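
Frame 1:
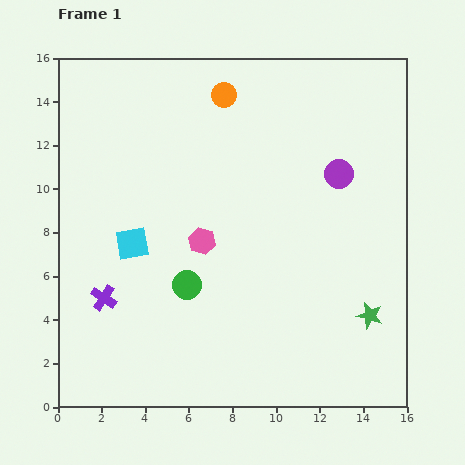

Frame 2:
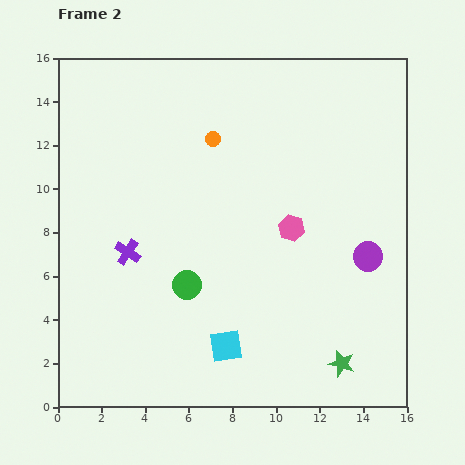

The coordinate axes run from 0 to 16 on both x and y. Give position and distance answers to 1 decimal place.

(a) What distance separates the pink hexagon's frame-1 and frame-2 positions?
4.1

The pink hexagon moved from (6.6, 7.6) to (10.7, 8.2), a distance of √(4.1² + 0.6²) ≈ 4.1.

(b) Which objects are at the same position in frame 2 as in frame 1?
the green circle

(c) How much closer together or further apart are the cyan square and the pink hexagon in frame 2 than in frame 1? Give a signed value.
+3.0

Distance in frame 1: 3.2. Distance in frame 2: 6.2.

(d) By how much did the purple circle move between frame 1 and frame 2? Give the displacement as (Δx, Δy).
(1.3, -3.8)

The purple circle was at (12.9, 10.7) in frame 1 and (14.2, 6.9) in frame 2.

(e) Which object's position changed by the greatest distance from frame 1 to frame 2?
the cyan square

(moved 6.4; next 4.1)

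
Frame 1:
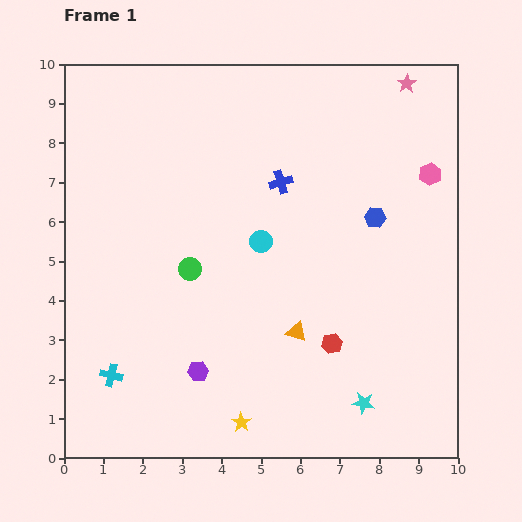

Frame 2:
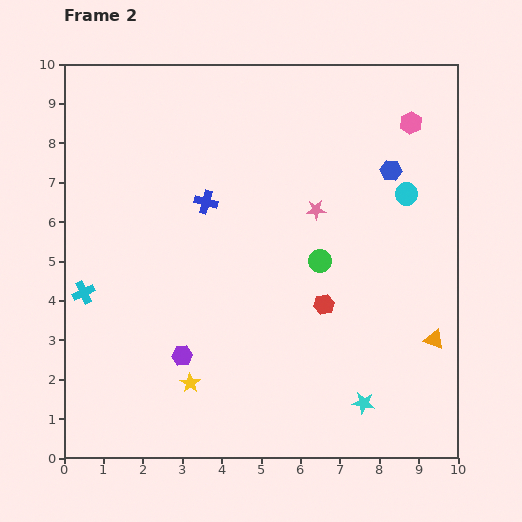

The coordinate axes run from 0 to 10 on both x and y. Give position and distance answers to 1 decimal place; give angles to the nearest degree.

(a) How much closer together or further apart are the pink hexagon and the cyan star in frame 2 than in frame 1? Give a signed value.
+1.2

Distance in frame 1: 6.0. Distance in frame 2: 7.2.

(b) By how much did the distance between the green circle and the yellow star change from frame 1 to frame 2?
+0.4

Distance in frame 1: 4.1. Distance in frame 2: 4.5.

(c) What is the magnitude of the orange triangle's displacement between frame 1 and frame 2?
3.5

The orange triangle moved from (5.9, 3.2) to (9.4, 3.0), a distance of √(3.5² + 0.2²) ≈ 3.5.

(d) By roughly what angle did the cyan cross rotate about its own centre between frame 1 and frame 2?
39° counter-clockwise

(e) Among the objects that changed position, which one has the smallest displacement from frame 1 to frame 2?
the purple hexagon

(moved 0.6)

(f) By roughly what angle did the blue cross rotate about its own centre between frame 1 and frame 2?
32° clockwise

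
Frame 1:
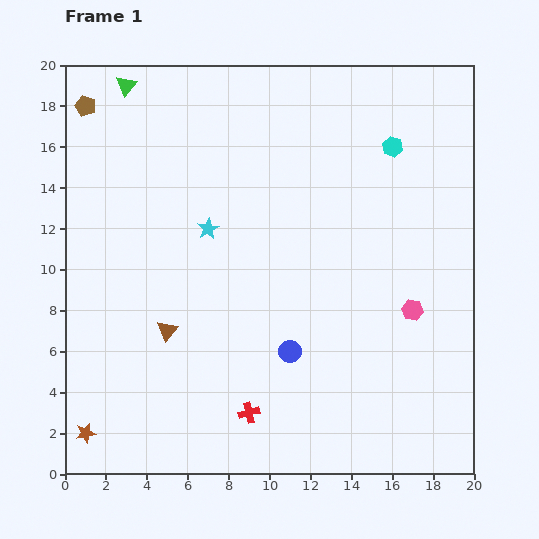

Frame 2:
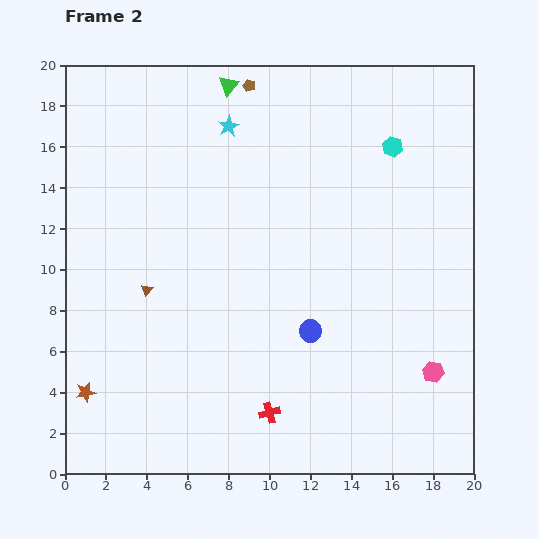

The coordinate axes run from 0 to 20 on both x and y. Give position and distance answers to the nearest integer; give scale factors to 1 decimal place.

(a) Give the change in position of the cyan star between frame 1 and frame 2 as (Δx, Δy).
(1, 5)

The cyan star was at (7, 12) in frame 1 and (8, 17) in frame 2.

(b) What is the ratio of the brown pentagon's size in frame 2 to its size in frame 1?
0.6×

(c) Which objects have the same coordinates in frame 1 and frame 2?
the cyan hexagon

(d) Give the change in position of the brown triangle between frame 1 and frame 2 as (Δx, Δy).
(-1, 2)

The brown triangle was at (5, 7) in frame 1 and (4, 9) in frame 2.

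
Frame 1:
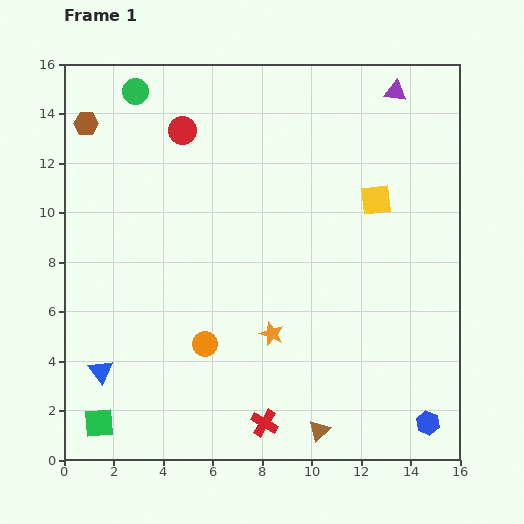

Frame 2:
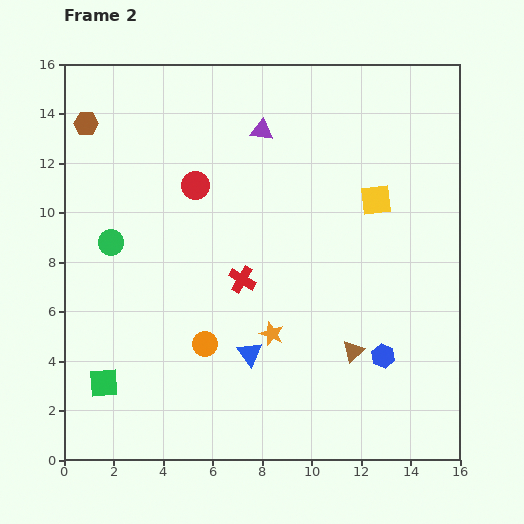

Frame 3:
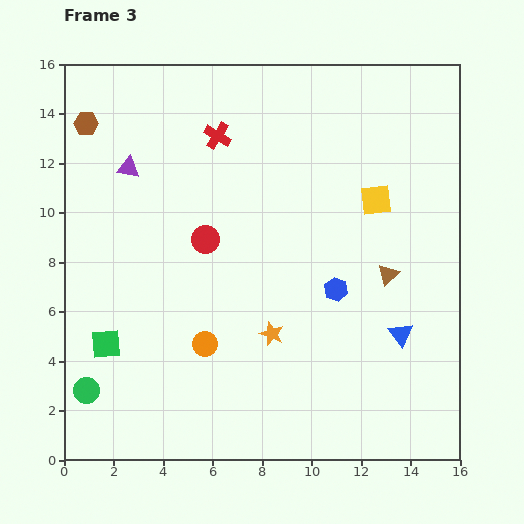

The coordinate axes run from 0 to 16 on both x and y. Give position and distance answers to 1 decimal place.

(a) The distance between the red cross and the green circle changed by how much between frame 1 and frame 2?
-8.9

Distance in frame 1: 14.4. Distance in frame 2: 5.5.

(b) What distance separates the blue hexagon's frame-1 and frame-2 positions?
3.2

The blue hexagon moved from (14.7, 1.5) to (12.9, 4.2), a distance of √(1.8² + 2.7²) ≈ 3.2.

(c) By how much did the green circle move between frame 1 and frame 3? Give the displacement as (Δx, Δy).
(-2.0, -12.1)

The green circle was at (2.9, 14.9) in frame 1 and (0.9, 2.8) in frame 3.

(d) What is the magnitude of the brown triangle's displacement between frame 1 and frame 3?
6.9

The brown triangle moved from (10.3, 1.2) to (13.1, 7.5), a distance of √(2.8² + 6.3²) ≈ 6.9.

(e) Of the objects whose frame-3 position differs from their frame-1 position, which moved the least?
the green square

(moved 3.2)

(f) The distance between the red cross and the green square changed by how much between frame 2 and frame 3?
+2.5

Distance in frame 2: 7.0. Distance in frame 3: 9.5.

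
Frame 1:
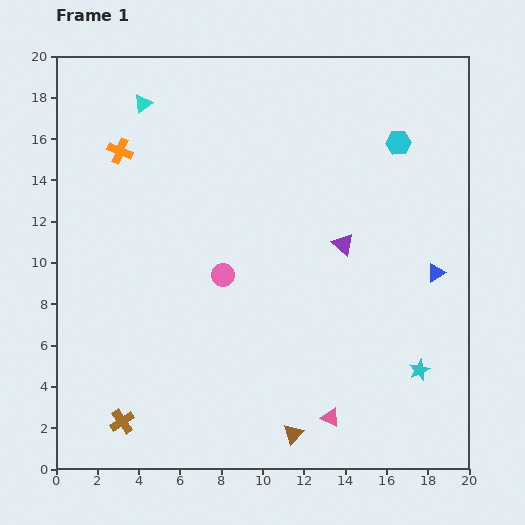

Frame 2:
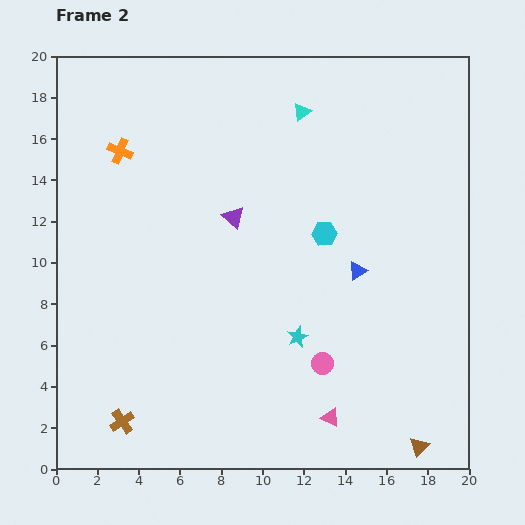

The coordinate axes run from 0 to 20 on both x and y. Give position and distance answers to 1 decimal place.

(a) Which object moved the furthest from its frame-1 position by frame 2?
the cyan triangle

(moved 7.7; next 6.4)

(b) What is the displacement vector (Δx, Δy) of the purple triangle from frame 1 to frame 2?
(-5.3, 1.3)

The purple triangle was at (13.9, 10.9) in frame 1 and (8.6, 12.2) in frame 2.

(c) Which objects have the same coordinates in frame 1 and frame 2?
the orange cross, the brown cross, the pink triangle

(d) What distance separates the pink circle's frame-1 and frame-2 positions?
6.4

The pink circle moved from (8.1, 9.4) to (12.9, 5.1), a distance of √(4.8² + 4.3²) ≈ 6.4.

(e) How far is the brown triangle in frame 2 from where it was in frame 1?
6.1

The brown triangle moved from (11.5, 1.7) to (17.6, 1.1), a distance of √(6.1² + 0.6²) ≈ 6.1.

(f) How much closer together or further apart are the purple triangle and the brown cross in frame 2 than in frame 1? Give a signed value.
-2.4

Distance in frame 1: 13.7. Distance in frame 2: 11.3.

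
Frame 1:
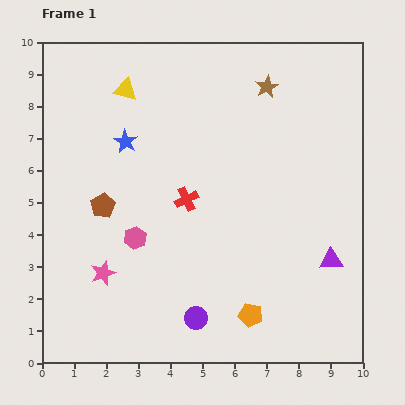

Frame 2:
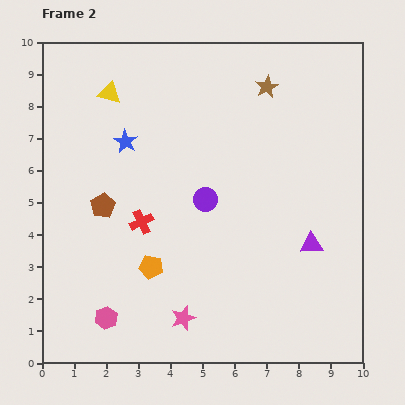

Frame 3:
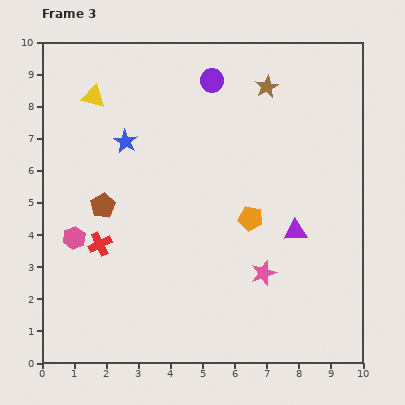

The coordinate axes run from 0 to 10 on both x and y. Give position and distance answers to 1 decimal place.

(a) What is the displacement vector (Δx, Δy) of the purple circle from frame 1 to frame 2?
(0.3, 3.7)

The purple circle was at (4.8, 1.4) in frame 1 and (5.1, 5.1) in frame 2.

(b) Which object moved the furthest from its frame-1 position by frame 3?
the purple circle

(moved 7.4; next 5.0)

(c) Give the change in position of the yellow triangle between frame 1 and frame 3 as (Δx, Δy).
(-1.0, -0.2)

The yellow triangle was at (2.6, 8.5) in frame 1 and (1.6, 8.3) in frame 3.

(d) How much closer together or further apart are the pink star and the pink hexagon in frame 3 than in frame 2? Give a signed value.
+3.6

Distance in frame 2: 2.4. Distance in frame 3: 6.0.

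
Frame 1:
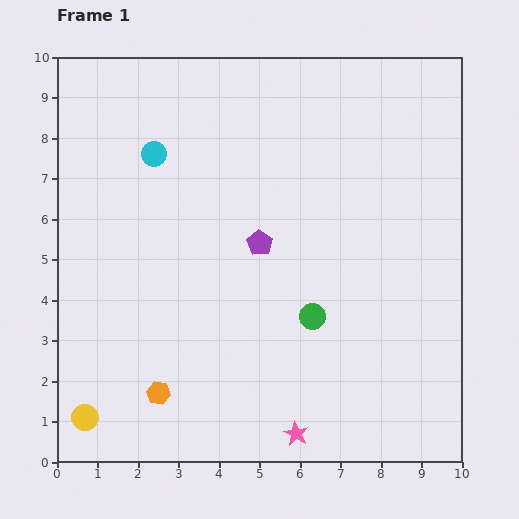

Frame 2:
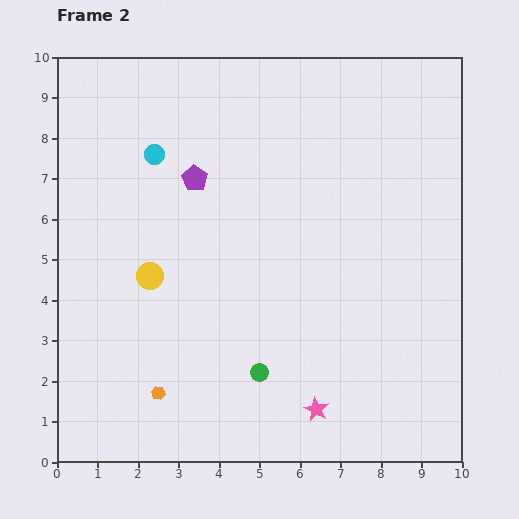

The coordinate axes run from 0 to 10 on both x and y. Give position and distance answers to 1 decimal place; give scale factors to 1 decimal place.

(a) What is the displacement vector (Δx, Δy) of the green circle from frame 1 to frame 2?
(-1.3, -1.4)

The green circle was at (6.3, 3.6) in frame 1 and (5.0, 2.2) in frame 2.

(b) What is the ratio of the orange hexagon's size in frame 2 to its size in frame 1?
0.6×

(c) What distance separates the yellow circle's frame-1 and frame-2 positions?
3.8

The yellow circle moved from (0.7, 1.1) to (2.3, 4.6), a distance of √(1.6² + 3.5²) ≈ 3.8.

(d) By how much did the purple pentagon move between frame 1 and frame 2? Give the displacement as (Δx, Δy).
(-1.6, 1.6)

The purple pentagon was at (5.0, 5.4) in frame 1 and (3.4, 7.0) in frame 2.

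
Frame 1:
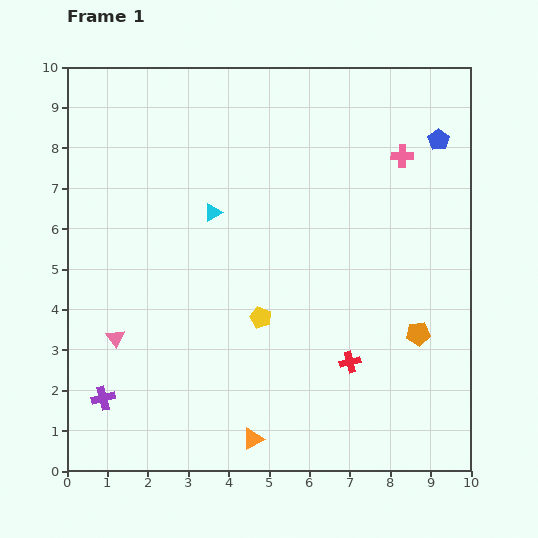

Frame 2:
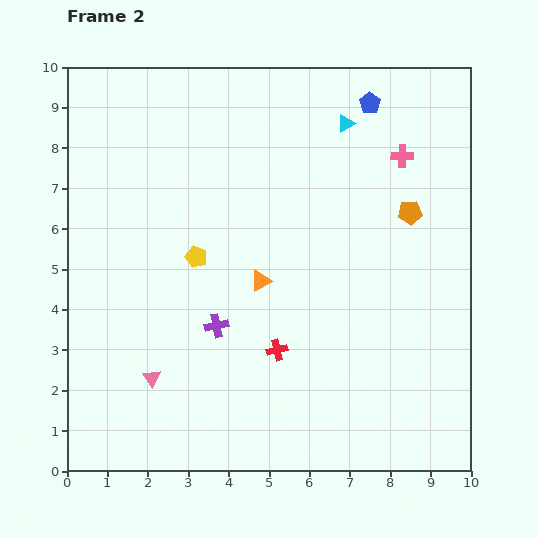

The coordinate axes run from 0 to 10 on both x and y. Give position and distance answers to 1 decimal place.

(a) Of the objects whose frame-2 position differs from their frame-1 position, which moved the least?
the pink triangle

(moved 1.3)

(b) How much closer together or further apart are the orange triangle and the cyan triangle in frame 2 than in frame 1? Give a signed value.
-1.3

Distance in frame 1: 5.7. Distance in frame 2: 4.4.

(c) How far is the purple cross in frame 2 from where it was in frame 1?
3.3

The purple cross moved from (0.9, 1.8) to (3.7, 3.6), a distance of √(2.8² + 1.8²) ≈ 3.3.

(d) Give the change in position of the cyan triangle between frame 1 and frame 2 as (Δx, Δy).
(3.3, 2.2)

The cyan triangle was at (3.6, 6.4) in frame 1 and (6.9, 8.6) in frame 2.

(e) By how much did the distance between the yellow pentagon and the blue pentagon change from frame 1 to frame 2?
-0.5

Distance in frame 1: 6.2. Distance in frame 2: 5.7.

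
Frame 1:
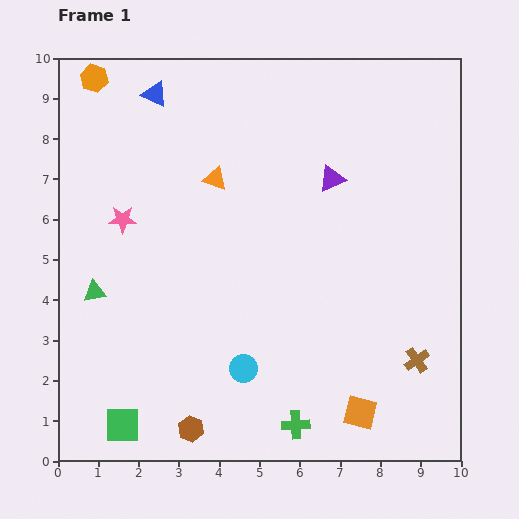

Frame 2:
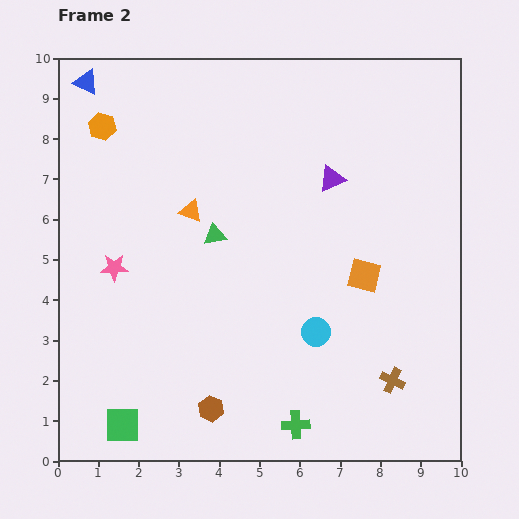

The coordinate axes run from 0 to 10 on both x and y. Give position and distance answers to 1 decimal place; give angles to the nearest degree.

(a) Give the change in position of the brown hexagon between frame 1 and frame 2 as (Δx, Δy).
(0.5, 0.5)

The brown hexagon was at (3.3, 0.8) in frame 1 and (3.8, 1.3) in frame 2.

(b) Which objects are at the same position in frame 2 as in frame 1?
the purple triangle, the green square, the green cross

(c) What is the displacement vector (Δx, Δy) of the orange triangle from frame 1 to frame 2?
(-0.6, -0.8)

The orange triangle was at (3.9, 7.0) in frame 1 and (3.3, 6.2) in frame 2.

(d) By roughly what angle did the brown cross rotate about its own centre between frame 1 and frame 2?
28° counter-clockwise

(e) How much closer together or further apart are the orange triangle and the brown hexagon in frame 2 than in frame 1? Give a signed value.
-1.3

Distance in frame 1: 6.2. Distance in frame 2: 4.9.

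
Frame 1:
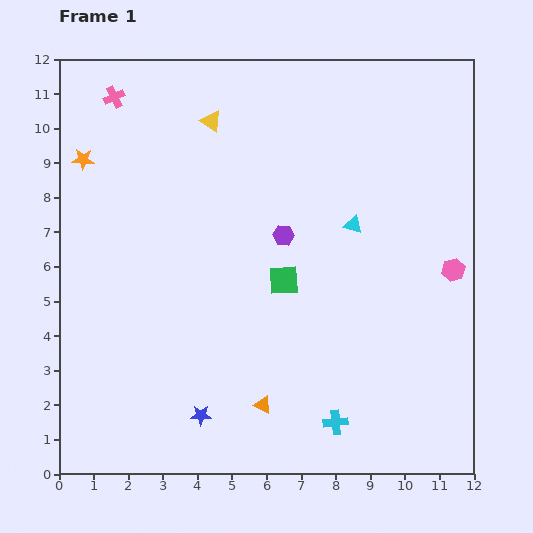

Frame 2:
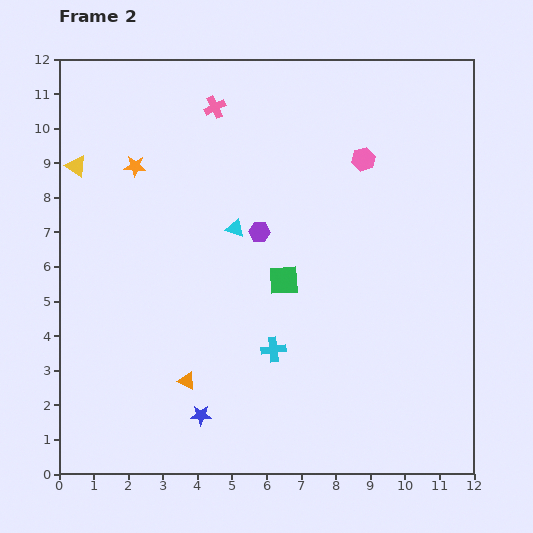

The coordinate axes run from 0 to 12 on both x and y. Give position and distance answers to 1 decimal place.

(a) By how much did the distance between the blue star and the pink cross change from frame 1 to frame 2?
-0.6

Distance in frame 1: 9.5. Distance in frame 2: 8.9.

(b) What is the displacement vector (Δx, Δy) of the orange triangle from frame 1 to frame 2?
(-2.2, 0.7)

The orange triangle was at (5.9, 2.0) in frame 1 and (3.7, 2.7) in frame 2.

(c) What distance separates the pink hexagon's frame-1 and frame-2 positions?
4.1

The pink hexagon moved from (11.4, 5.9) to (8.8, 9.1), a distance of √(2.6² + 3.2²) ≈ 4.1.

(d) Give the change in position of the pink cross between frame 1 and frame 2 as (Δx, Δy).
(2.9, -0.3)

The pink cross was at (1.6, 10.9) in frame 1 and (4.5, 10.6) in frame 2.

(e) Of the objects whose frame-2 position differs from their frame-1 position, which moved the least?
the purple hexagon

(moved 0.7)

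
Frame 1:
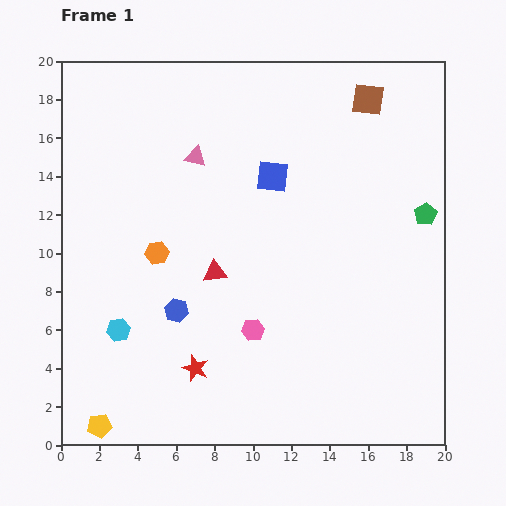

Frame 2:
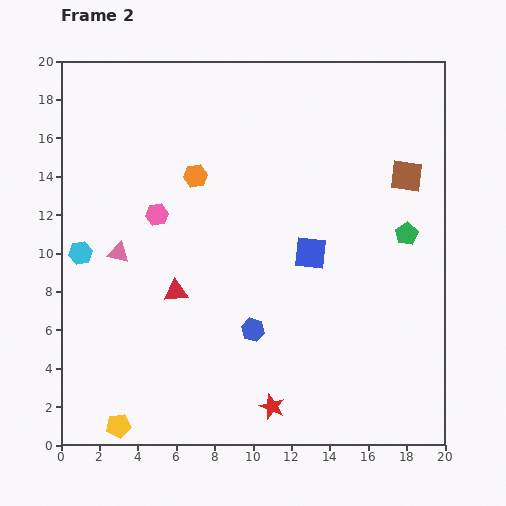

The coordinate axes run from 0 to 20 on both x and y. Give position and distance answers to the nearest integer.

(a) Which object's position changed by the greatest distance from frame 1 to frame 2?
the pink hexagon

(moved 8; next 6)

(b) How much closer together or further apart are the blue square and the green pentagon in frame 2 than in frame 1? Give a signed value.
-3

Distance in frame 1: 8. Distance in frame 2: 5.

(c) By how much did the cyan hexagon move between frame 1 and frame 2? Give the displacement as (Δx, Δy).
(-2, 4)

The cyan hexagon was at (3, 6) in frame 1 and (1, 10) in frame 2.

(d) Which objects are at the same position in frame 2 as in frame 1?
none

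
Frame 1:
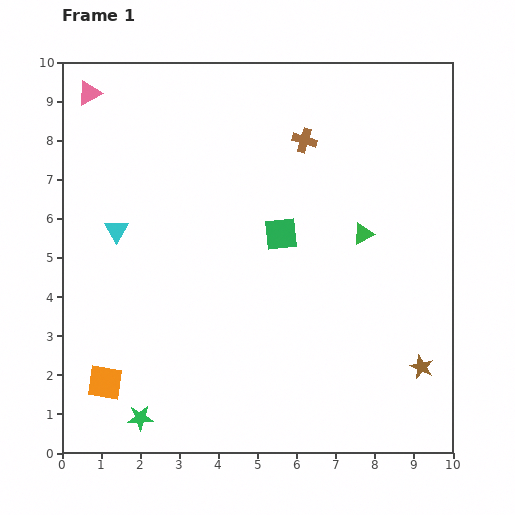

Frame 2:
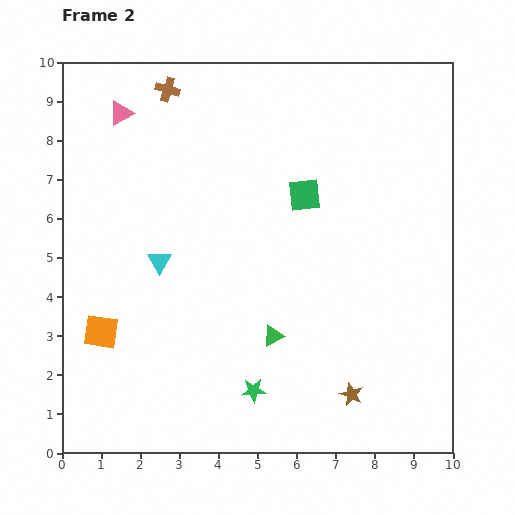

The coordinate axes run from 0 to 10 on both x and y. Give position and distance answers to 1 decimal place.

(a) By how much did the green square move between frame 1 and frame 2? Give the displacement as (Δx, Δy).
(0.6, 1.0)

The green square was at (5.6, 5.6) in frame 1 and (6.2, 6.6) in frame 2.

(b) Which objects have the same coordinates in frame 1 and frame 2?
none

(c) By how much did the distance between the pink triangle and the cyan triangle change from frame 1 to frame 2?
+0.3

Distance in frame 1: 3.6. Distance in frame 2: 3.9.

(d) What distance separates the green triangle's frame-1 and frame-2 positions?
3.5

The green triangle moved from (7.7, 5.6) to (5.4, 3.0), a distance of √(2.3² + 2.6²) ≈ 3.5.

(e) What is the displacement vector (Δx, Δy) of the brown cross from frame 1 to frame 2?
(-3.5, 1.3)

The brown cross was at (6.2, 8.0) in frame 1 and (2.7, 9.3) in frame 2.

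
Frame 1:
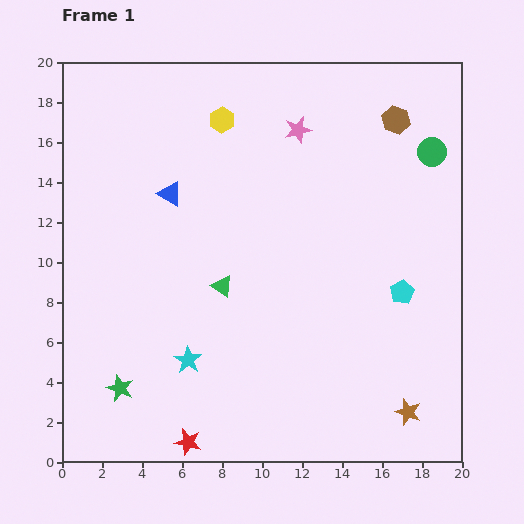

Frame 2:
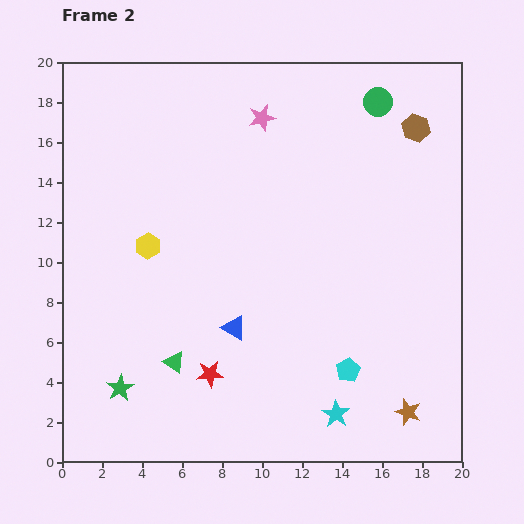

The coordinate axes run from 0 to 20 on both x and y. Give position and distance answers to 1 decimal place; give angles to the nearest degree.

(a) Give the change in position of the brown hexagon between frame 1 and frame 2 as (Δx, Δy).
(1.0, -0.4)

The brown hexagon was at (16.7, 17.1) in frame 1 and (17.7, 16.7) in frame 2.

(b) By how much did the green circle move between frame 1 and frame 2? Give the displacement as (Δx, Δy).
(-2.7, 2.5)

The green circle was at (18.5, 15.5) in frame 1 and (15.8, 18.0) in frame 2.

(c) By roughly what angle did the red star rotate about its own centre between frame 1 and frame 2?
17° counter-clockwise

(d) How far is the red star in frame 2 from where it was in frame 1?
3.6

The red star moved from (6.3, 1.0) to (7.4, 4.4), a distance of √(1.1² + 3.4²) ≈ 3.6.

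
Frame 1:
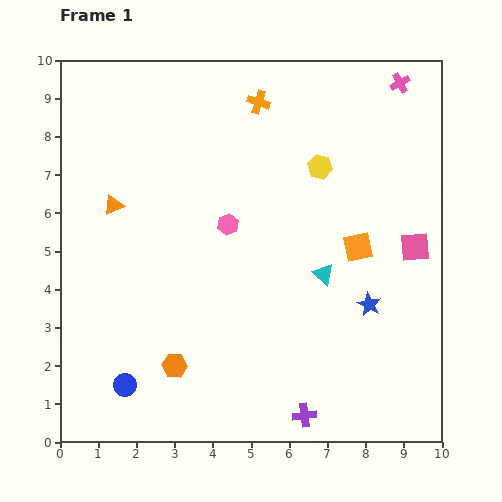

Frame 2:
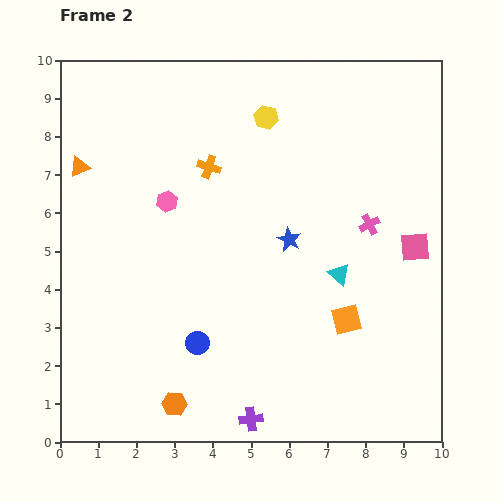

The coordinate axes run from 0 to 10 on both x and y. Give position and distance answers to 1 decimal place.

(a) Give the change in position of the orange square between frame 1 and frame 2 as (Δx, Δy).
(-0.3, -1.9)

The orange square was at (7.8, 5.1) in frame 1 and (7.5, 3.2) in frame 2.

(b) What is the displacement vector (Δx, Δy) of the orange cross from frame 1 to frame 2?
(-1.3, -1.7)

The orange cross was at (5.2, 8.9) in frame 1 and (3.9, 7.2) in frame 2.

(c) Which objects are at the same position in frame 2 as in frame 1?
the pink square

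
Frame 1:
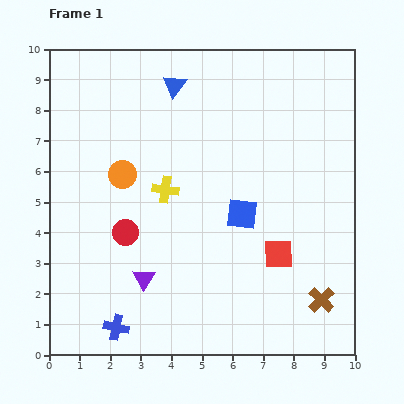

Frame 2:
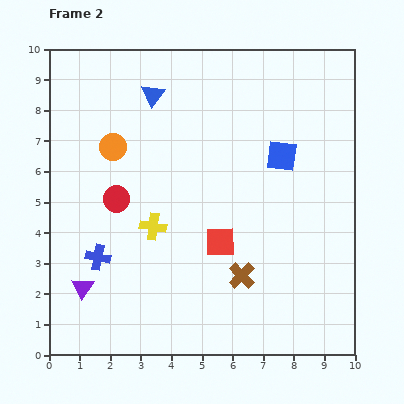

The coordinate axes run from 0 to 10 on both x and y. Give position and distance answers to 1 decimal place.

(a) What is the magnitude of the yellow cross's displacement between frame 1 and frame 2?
1.3

The yellow cross moved from (3.8, 5.4) to (3.4, 4.2), a distance of √(0.4² + 1.2²) ≈ 1.3.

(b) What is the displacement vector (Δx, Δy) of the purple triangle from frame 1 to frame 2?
(-2.0, -0.3)

The purple triangle was at (3.1, 2.5) in frame 1 and (1.1, 2.2) in frame 2.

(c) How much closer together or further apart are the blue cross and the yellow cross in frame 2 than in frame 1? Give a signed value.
-2.7

Distance in frame 1: 4.8. Distance in frame 2: 2.1.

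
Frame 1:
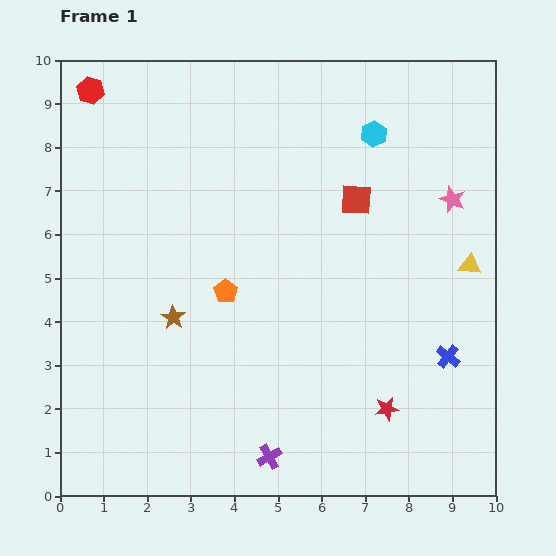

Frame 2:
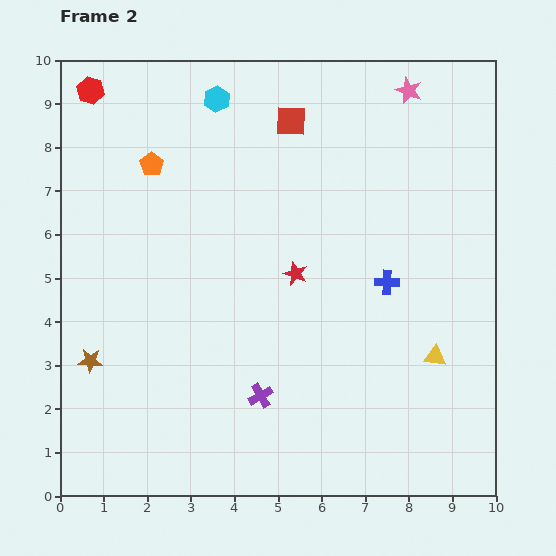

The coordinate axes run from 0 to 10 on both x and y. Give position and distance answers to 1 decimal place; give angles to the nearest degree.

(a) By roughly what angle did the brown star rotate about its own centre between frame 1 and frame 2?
28° counter-clockwise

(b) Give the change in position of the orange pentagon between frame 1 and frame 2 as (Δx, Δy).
(-1.7, 2.9)

The orange pentagon was at (3.8, 4.7) in frame 1 and (2.1, 7.6) in frame 2.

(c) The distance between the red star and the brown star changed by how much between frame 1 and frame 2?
-0.2

Distance in frame 1: 5.3. Distance in frame 2: 5.1.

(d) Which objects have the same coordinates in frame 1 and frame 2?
the red hexagon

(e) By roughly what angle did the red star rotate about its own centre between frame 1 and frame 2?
31° clockwise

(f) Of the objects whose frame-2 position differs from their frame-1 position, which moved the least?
the purple cross

(moved 1.4)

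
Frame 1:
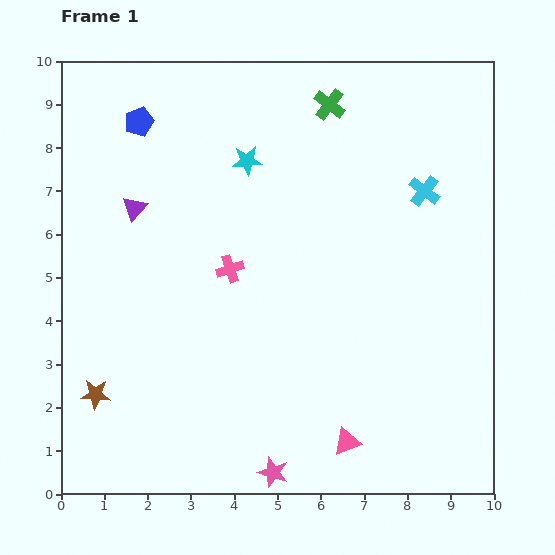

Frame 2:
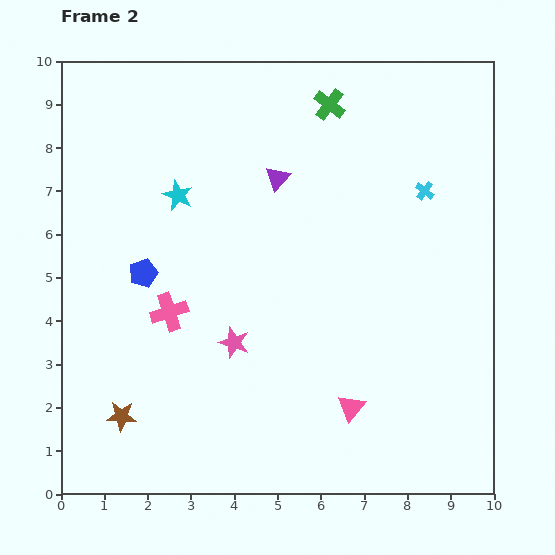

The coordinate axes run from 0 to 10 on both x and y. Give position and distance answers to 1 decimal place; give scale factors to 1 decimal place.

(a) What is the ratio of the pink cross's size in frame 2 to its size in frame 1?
1.4×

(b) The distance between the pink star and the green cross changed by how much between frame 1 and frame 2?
-2.7

Distance in frame 1: 8.6. Distance in frame 2: 5.9.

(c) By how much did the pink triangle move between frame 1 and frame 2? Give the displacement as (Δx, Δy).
(0.1, 0.8)

The pink triangle was at (6.6, 1.2) in frame 1 and (6.7, 2.0) in frame 2.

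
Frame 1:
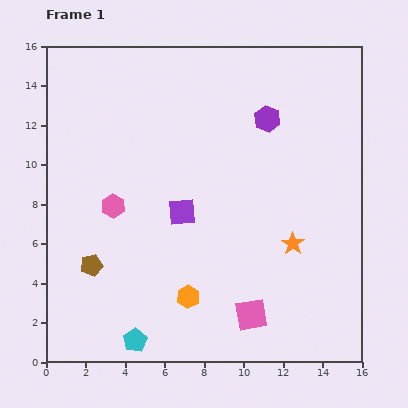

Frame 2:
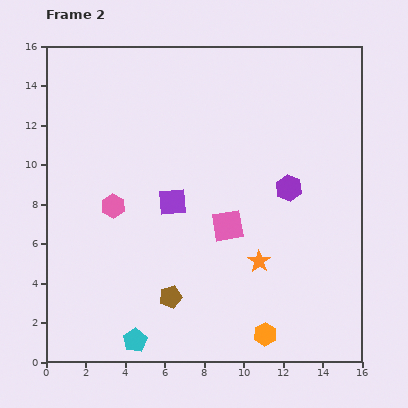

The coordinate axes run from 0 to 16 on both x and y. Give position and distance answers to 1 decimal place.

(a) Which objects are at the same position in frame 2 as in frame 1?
the pink hexagon, the cyan pentagon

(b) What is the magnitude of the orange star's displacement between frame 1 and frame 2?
1.9

The orange star moved from (12.5, 6.0) to (10.8, 5.1), a distance of √(1.7² + 0.9²) ≈ 1.9.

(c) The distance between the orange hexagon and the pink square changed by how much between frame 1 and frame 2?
+2.5

Distance in frame 1: 3.3. Distance in frame 2: 5.8.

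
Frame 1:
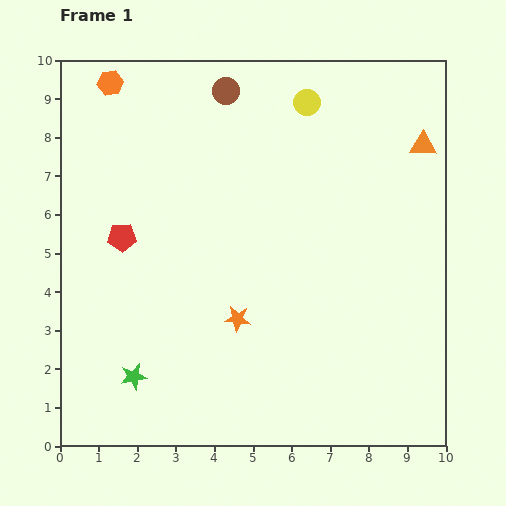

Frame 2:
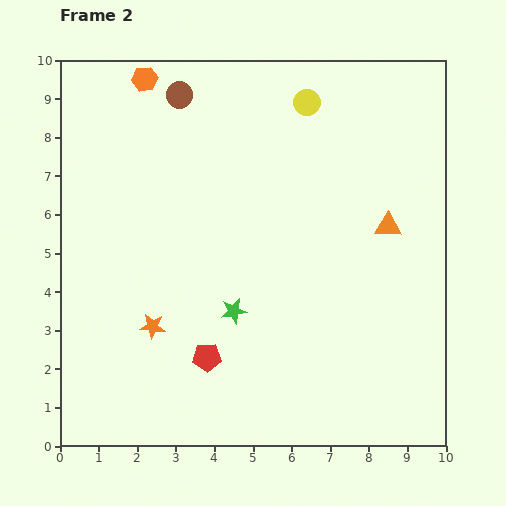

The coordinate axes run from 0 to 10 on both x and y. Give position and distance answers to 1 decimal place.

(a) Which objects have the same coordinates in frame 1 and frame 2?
the yellow circle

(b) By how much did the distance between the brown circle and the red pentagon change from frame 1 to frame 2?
+2.1

Distance in frame 1: 4.7. Distance in frame 2: 6.8.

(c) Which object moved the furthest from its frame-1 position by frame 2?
the red pentagon

(moved 3.8; next 3.1)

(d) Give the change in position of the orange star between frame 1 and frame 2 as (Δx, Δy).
(-2.2, -0.2)

The orange star was at (4.6, 3.3) in frame 1 and (2.4, 3.1) in frame 2.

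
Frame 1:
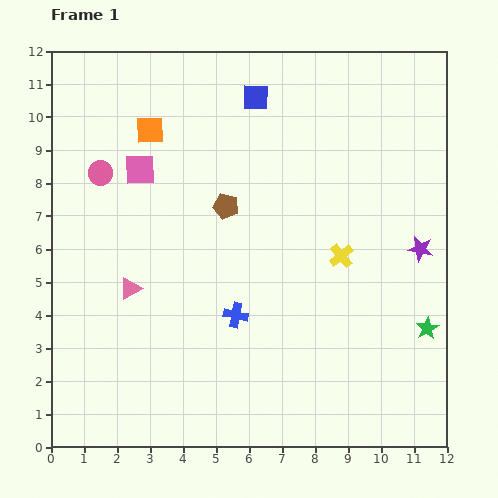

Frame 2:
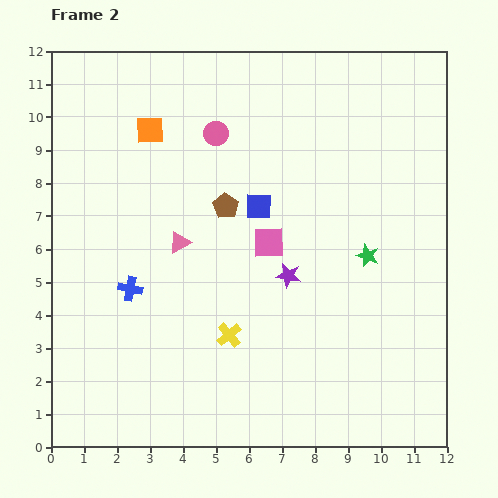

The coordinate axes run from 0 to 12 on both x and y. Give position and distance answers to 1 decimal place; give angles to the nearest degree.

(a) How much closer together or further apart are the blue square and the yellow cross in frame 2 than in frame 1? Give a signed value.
-1.5

Distance in frame 1: 5.5. Distance in frame 2: 4.0.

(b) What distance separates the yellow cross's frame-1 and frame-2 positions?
4.2

The yellow cross moved from (8.8, 5.8) to (5.4, 3.4), a distance of √(3.4² + 2.4²) ≈ 4.2.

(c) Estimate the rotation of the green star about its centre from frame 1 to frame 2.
22° counter-clockwise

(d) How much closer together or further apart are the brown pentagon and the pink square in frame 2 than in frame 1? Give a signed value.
-1.1

Distance in frame 1: 2.8. Distance in frame 2: 1.7.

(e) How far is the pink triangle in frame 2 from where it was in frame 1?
2.1

The pink triangle moved from (2.4, 4.8) to (3.9, 6.2), a distance of √(1.5² + 1.4²) ≈ 2.1.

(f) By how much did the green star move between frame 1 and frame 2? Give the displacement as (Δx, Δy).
(-1.8, 2.2)

The green star was at (11.4, 3.6) in frame 1 and (9.6, 5.8) in frame 2.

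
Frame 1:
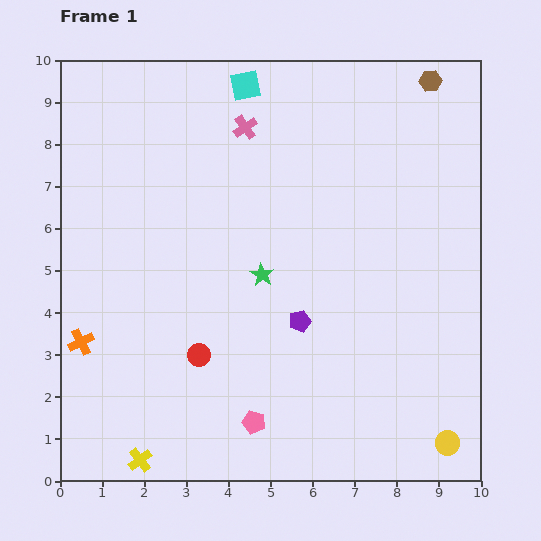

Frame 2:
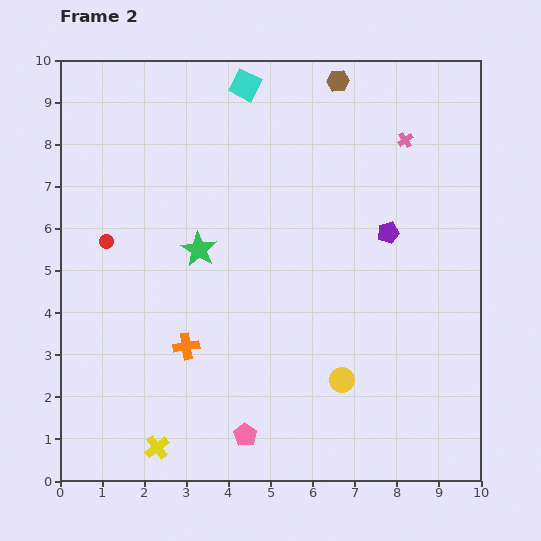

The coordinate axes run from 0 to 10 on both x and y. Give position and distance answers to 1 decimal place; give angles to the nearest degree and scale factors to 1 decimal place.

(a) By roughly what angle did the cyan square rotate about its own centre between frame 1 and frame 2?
39° clockwise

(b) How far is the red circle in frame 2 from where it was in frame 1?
3.5

The red circle moved from (3.3, 3.0) to (1.1, 5.7), a distance of √(2.2² + 2.7²) ≈ 3.5.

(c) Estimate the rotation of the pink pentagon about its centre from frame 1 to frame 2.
18° clockwise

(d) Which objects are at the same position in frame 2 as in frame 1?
the cyan square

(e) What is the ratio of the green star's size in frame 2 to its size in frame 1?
1.5×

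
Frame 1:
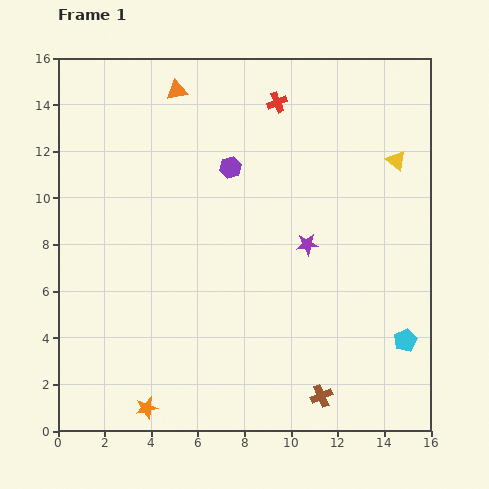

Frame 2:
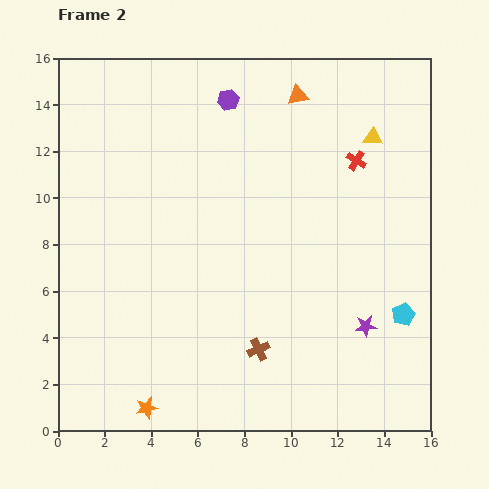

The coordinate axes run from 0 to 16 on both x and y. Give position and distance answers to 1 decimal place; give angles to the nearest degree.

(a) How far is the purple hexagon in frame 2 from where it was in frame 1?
2.9

The purple hexagon moved from (7.4, 11.3) to (7.3, 14.2), a distance of √(0.1² + 2.9²) ≈ 2.9.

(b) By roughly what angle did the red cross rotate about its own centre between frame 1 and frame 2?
37° counter-clockwise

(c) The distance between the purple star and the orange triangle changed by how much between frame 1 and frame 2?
+1.6

Distance in frame 1: 8.7. Distance in frame 2: 10.3.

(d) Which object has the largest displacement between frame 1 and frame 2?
the orange triangle

(moved 5.2; next 4.3)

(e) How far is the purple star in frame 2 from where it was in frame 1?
4.3

The purple star moved from (10.7, 8.0) to (13.2, 4.5), a distance of √(2.5² + 3.5²) ≈ 4.3.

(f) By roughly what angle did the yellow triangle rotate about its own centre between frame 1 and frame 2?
34° counter-clockwise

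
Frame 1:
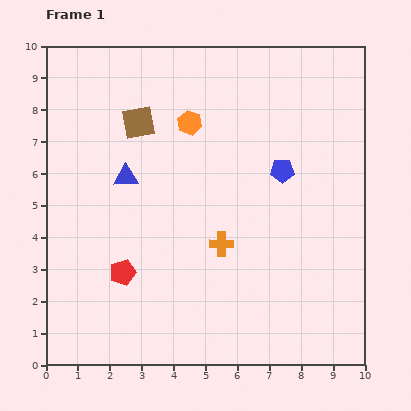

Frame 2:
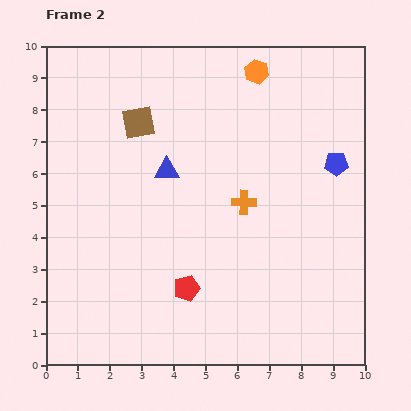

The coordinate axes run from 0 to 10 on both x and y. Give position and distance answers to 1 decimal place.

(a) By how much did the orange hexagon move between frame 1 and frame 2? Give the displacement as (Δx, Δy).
(2.1, 1.6)

The orange hexagon was at (4.5, 7.6) in frame 1 and (6.6, 9.2) in frame 2.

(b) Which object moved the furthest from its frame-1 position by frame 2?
the orange hexagon

(moved 2.6; next 2.1)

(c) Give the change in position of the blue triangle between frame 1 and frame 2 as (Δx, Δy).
(1.3, 0.2)

The blue triangle was at (2.5, 5.9) in frame 1 and (3.8, 6.1) in frame 2.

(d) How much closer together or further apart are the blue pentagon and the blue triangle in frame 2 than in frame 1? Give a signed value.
+0.4

Distance in frame 1: 4.9. Distance in frame 2: 5.3.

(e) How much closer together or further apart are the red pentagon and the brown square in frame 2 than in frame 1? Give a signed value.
+0.7

Distance in frame 1: 4.7. Distance in frame 2: 5.4.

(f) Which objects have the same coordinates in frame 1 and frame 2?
the brown square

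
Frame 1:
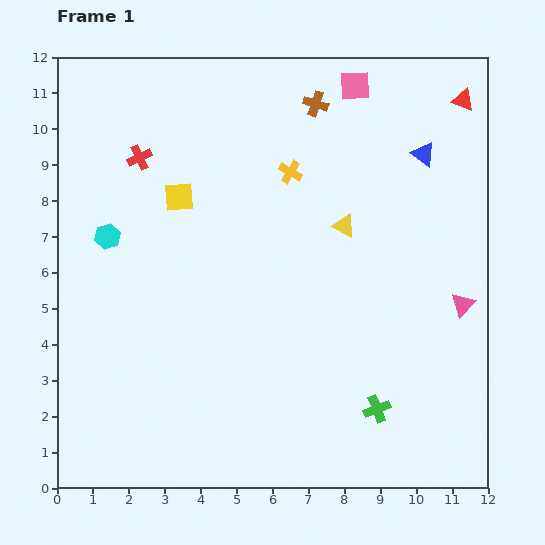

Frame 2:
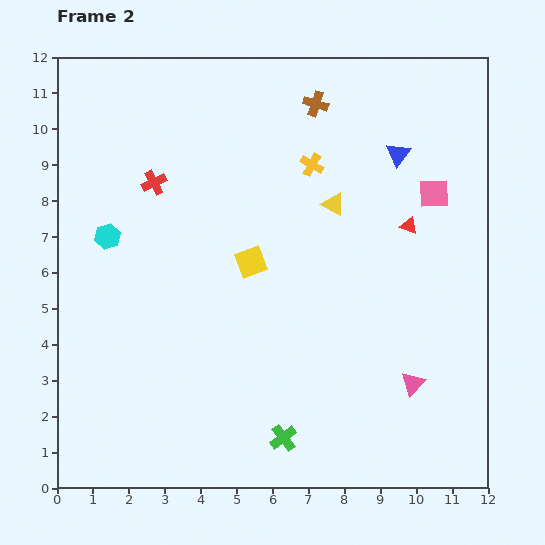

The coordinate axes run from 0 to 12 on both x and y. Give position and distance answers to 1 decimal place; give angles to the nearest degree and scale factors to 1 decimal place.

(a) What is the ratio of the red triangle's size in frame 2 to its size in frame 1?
0.8×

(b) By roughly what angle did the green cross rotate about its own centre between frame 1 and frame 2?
17° counter-clockwise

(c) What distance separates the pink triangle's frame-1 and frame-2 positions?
2.6

The pink triangle moved from (11.3, 5.1) to (9.9, 2.9), a distance of √(1.4² + 2.2²) ≈ 2.6.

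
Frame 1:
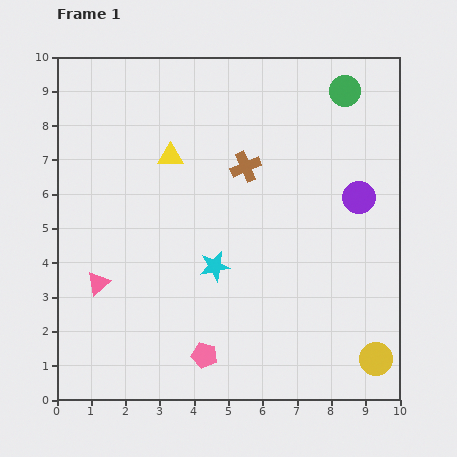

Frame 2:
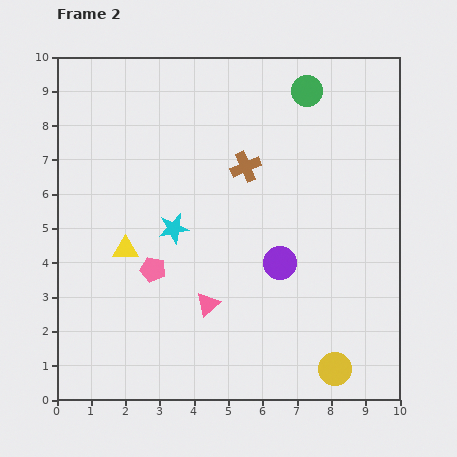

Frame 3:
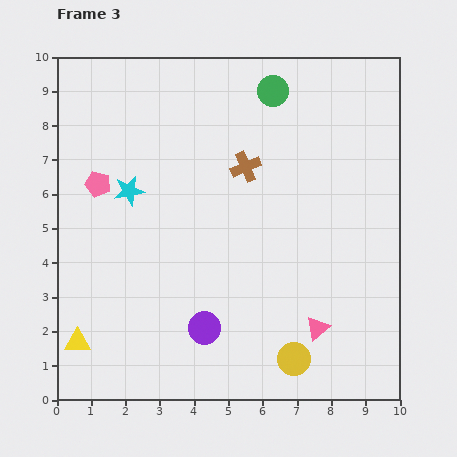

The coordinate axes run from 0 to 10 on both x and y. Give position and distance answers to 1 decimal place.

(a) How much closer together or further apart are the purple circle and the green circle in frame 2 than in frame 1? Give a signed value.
+2.0

Distance in frame 1: 3.1. Distance in frame 2: 5.1.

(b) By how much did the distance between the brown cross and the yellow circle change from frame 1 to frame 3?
-1.0

Distance in frame 1: 6.8. Distance in frame 3: 5.8.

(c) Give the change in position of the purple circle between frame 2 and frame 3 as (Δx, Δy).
(-2.2, -1.9)

The purple circle was at (6.5, 4.0) in frame 2 and (4.3, 2.1) in frame 3.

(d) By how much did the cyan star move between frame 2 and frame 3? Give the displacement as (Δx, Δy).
(-1.3, 1.1)

The cyan star was at (3.4, 5.0) in frame 2 and (2.1, 6.1) in frame 3.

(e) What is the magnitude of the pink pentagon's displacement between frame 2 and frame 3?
3.0

The pink pentagon moved from (2.8, 3.8) to (1.2, 6.3), a distance of √(1.6² + 2.5²) ≈ 3.0.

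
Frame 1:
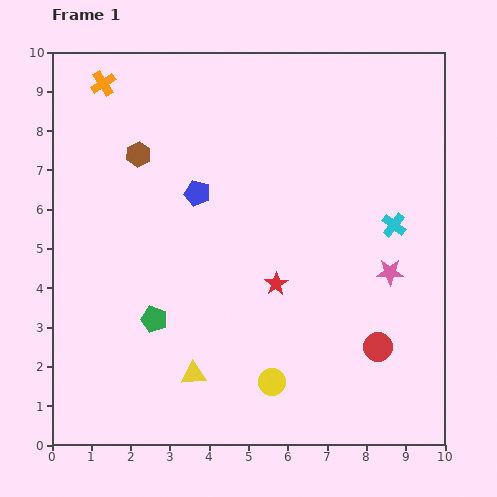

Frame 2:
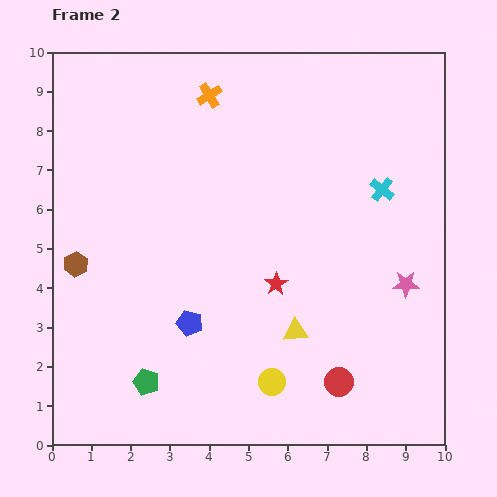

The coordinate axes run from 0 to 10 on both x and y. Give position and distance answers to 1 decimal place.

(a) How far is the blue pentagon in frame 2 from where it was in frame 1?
3.3

The blue pentagon moved from (3.7, 6.4) to (3.5, 3.1), a distance of √(0.2² + 3.3²) ≈ 3.3.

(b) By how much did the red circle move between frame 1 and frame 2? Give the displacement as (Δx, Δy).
(-1.0, -0.9)

The red circle was at (8.3, 2.5) in frame 1 and (7.3, 1.6) in frame 2.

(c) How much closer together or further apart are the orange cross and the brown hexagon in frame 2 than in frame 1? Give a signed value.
+3.5

Distance in frame 1: 2.0. Distance in frame 2: 5.5.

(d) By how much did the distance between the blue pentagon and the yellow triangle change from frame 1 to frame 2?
-1.9

Distance in frame 1: 4.6. Distance in frame 2: 2.7.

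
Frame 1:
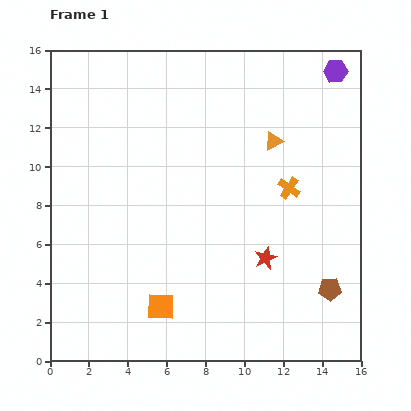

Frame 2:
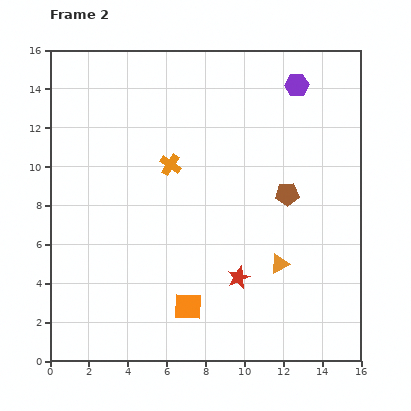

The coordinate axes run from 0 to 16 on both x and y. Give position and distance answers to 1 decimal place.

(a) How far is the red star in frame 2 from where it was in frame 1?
1.7

The red star moved from (11.1, 5.3) to (9.7, 4.3), a distance of √(1.4² + 1.0²) ≈ 1.7.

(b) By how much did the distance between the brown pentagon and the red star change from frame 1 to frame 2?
+1.3

Distance in frame 1: 3.7. Distance in frame 2: 5.0.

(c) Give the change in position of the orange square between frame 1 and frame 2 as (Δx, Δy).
(1.4, 0.0)

The orange square was at (5.7, 2.8) in frame 1 and (7.1, 2.8) in frame 2.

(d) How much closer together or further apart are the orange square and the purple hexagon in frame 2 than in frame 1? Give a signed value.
-2.4

Distance in frame 1: 15.1. Distance in frame 2: 12.7.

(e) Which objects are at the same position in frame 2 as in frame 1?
none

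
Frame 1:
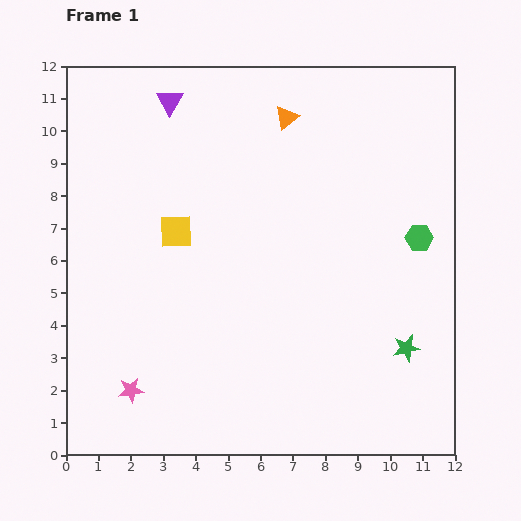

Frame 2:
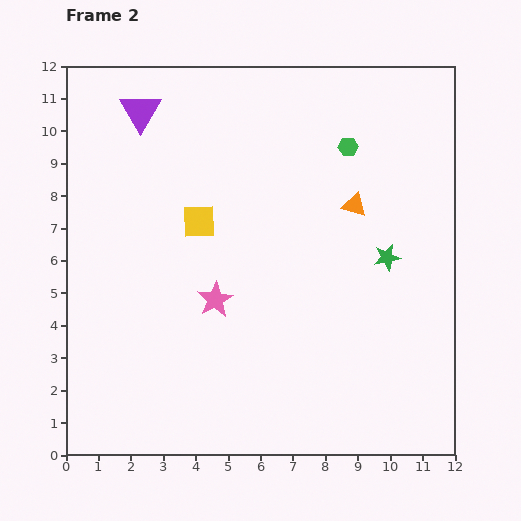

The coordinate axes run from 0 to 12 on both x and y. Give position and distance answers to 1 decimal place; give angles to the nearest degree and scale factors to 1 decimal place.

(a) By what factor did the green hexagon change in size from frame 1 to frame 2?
0.7×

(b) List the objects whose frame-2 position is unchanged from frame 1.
none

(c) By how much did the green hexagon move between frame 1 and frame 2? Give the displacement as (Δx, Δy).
(-2.2, 2.8)

The green hexagon was at (10.9, 6.7) in frame 1 and (8.7, 9.5) in frame 2.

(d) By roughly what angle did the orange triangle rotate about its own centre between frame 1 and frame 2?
54° clockwise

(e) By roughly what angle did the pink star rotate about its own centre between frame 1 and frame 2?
22° counter-clockwise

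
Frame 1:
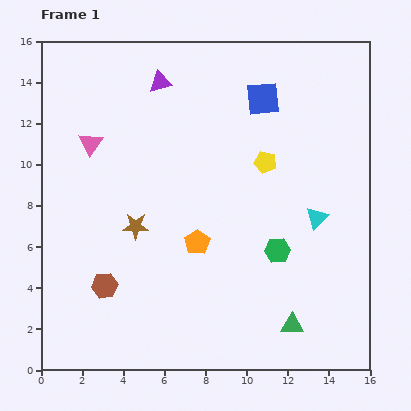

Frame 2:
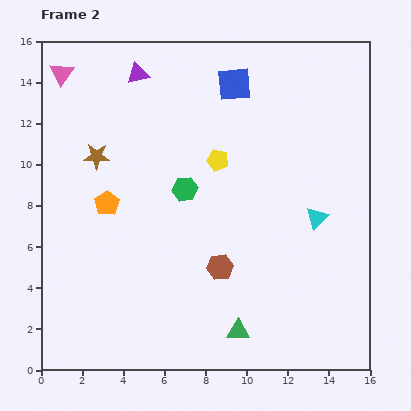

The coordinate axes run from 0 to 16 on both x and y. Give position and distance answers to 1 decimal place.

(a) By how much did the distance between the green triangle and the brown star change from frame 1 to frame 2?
+1.9

Distance in frame 1: 9.0. Distance in frame 2: 10.9.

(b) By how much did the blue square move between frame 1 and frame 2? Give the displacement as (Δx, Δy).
(-1.4, 0.7)

The blue square was at (10.8, 13.2) in frame 1 and (9.4, 13.9) in frame 2.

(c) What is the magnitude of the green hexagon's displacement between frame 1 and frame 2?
5.4

The green hexagon moved from (11.5, 5.8) to (7.0, 8.8), a distance of √(4.5² + 3.0²) ≈ 5.4.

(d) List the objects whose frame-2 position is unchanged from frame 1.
the cyan triangle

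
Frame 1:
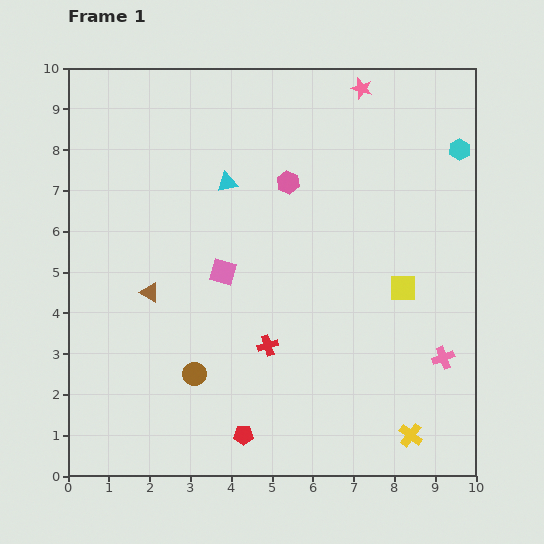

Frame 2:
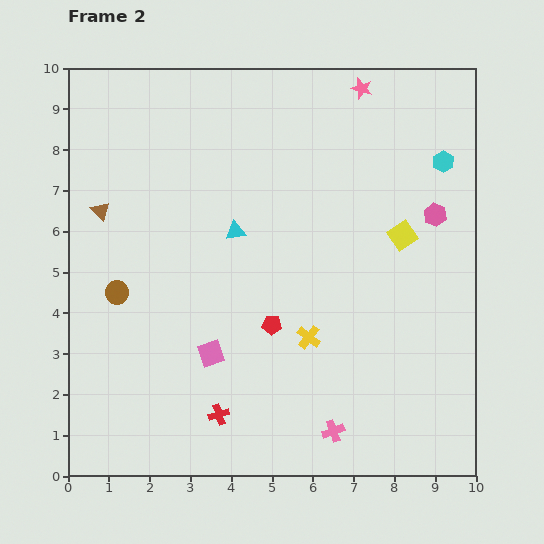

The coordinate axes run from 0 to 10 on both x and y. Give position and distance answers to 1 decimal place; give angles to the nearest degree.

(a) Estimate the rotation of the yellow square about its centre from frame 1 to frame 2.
34° counter-clockwise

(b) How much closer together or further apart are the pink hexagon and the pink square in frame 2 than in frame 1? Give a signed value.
+3.8

Distance in frame 1: 2.7. Distance in frame 2: 6.5.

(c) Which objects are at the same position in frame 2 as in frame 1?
the pink star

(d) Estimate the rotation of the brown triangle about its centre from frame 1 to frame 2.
16° clockwise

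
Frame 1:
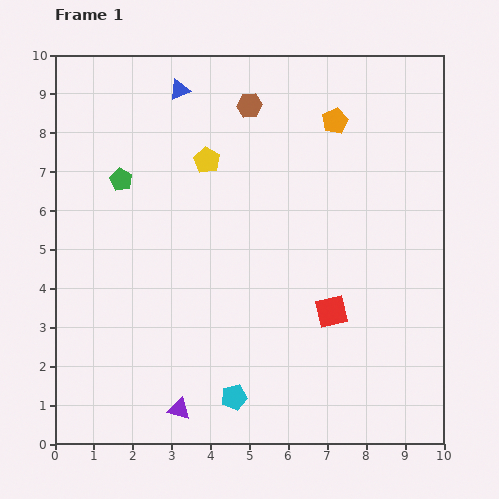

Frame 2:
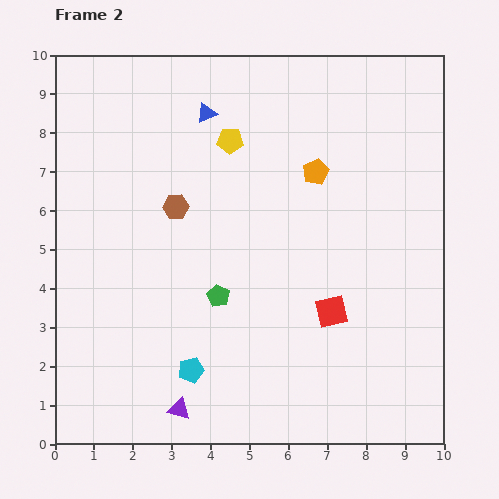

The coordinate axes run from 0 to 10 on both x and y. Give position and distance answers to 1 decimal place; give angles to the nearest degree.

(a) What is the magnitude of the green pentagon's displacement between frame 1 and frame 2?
3.9

The green pentagon moved from (1.7, 6.8) to (4.2, 3.8), a distance of √(2.5² + 3.0²) ≈ 3.9.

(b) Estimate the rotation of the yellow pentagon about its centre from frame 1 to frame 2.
29° counter-clockwise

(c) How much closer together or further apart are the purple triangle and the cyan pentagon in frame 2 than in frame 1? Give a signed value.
-0.4

Distance in frame 1: 1.4. Distance in frame 2: 1.0.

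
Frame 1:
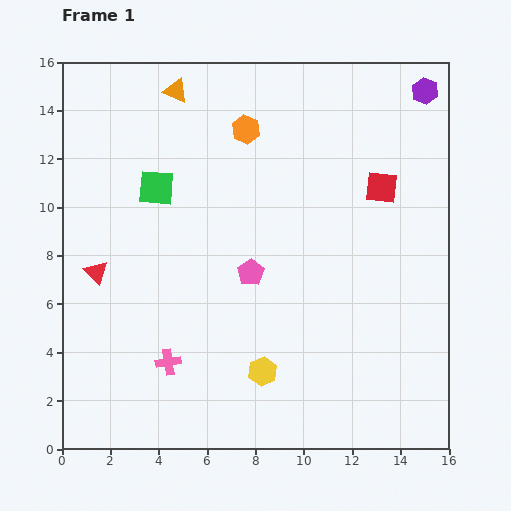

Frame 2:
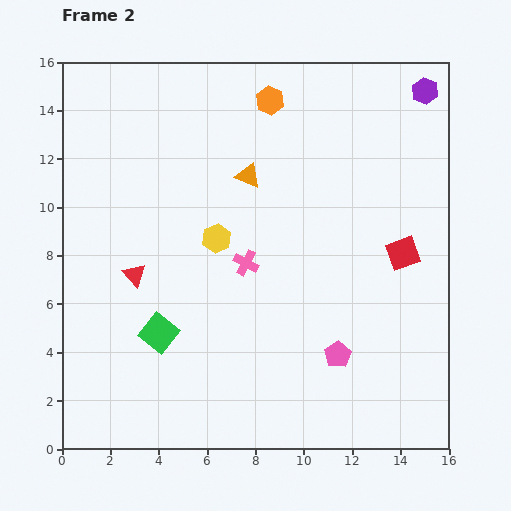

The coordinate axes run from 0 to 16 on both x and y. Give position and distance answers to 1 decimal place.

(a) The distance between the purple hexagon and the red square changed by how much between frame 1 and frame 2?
+2.4

Distance in frame 1: 4.4. Distance in frame 2: 6.8.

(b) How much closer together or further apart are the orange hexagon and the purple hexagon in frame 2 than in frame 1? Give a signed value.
-1.2

Distance in frame 1: 7.6. Distance in frame 2: 6.4.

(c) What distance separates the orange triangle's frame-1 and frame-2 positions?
4.6

The orange triangle moved from (4.7, 14.8) to (7.7, 11.3), a distance of √(3.0² + 3.5²) ≈ 4.6.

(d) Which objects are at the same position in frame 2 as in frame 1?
the purple hexagon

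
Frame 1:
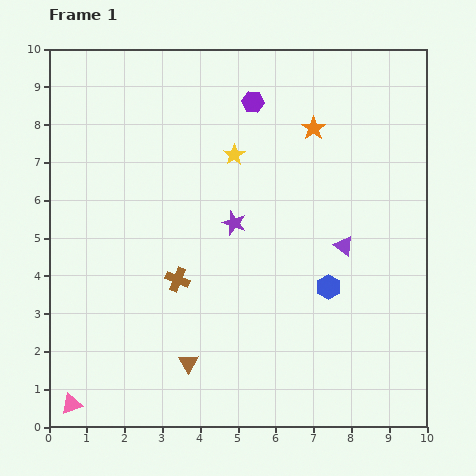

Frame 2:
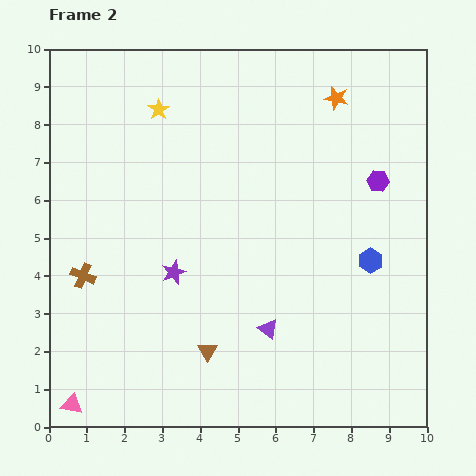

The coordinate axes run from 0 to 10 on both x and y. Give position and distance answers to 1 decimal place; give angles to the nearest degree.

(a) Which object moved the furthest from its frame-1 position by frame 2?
the purple hexagon

(moved 3.9; next 3.0)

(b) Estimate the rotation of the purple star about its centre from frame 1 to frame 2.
31° clockwise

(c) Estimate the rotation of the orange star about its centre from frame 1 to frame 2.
24° counter-clockwise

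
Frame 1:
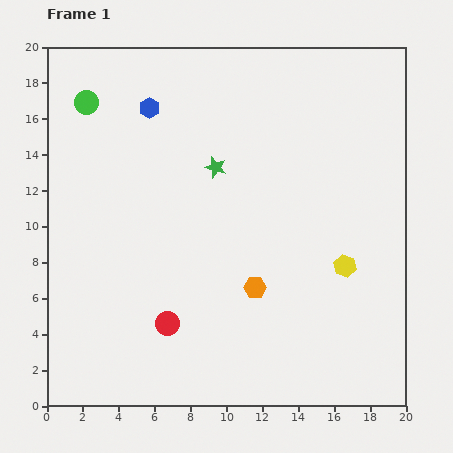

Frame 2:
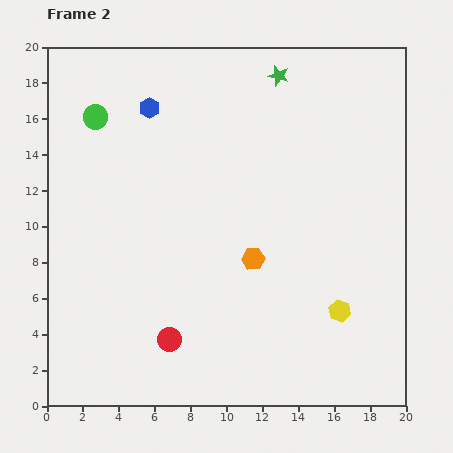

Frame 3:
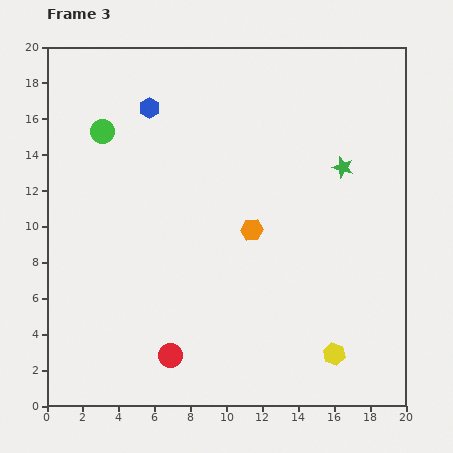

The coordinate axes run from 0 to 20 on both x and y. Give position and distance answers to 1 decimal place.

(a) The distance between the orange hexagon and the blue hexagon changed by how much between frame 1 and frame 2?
-1.4

Distance in frame 1: 11.6. Distance in frame 2: 10.2.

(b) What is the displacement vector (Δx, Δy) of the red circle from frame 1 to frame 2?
(0.1, -0.9)

The red circle was at (6.7, 4.6) in frame 1 and (6.8, 3.7) in frame 2.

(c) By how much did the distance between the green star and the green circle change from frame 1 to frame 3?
+5.5

Distance in frame 1: 8.0. Distance in frame 3: 13.5.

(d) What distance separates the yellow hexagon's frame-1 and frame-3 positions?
4.9

The yellow hexagon moved from (16.6, 7.8) to (16.0, 2.9), a distance of √(0.6² + 4.9²) ≈ 4.9.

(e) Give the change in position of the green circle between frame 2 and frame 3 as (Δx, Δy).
(0.4, -0.8)

The green circle was at (2.7, 16.1) in frame 2 and (3.1, 15.3) in frame 3.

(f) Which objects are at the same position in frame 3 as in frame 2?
the blue hexagon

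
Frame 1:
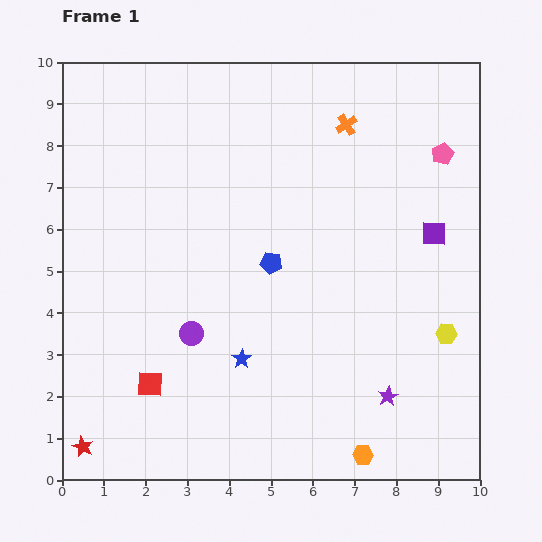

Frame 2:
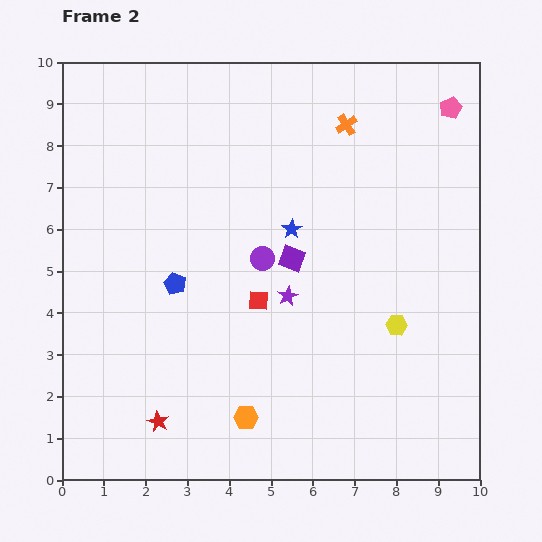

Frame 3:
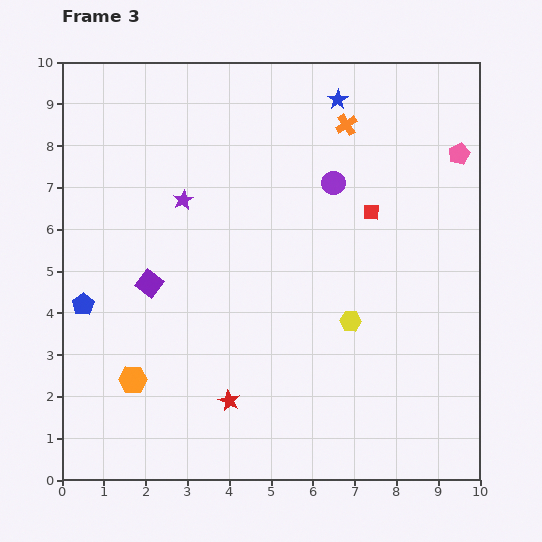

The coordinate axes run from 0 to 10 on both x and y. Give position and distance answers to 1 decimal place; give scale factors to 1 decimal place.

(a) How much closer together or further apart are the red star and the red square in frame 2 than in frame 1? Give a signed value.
+1.6

Distance in frame 1: 2.2. Distance in frame 2: 3.8.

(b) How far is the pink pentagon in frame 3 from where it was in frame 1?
0.4

The pink pentagon moved from (9.1, 7.8) to (9.5, 7.8), a distance of √(0.4² + 0.0²) ≈ 0.4.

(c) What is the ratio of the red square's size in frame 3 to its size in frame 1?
0.6×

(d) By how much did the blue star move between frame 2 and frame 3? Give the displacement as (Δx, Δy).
(1.1, 3.1)

The blue star was at (5.5, 6.0) in frame 2 and (6.6, 9.1) in frame 3.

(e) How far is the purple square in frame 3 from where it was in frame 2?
3.5

The purple square moved from (5.5, 5.3) to (2.1, 4.7), a distance of √(3.4² + 0.6²) ≈ 3.5.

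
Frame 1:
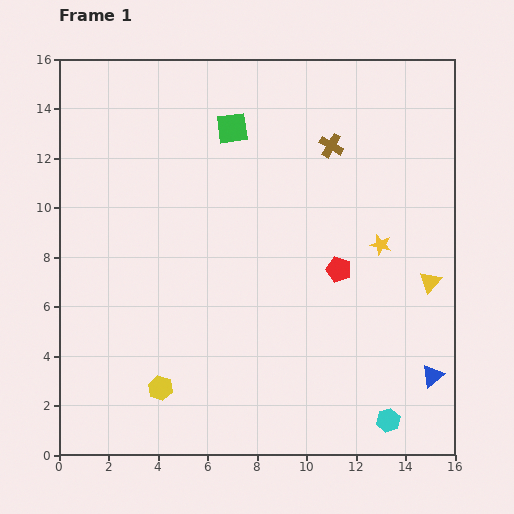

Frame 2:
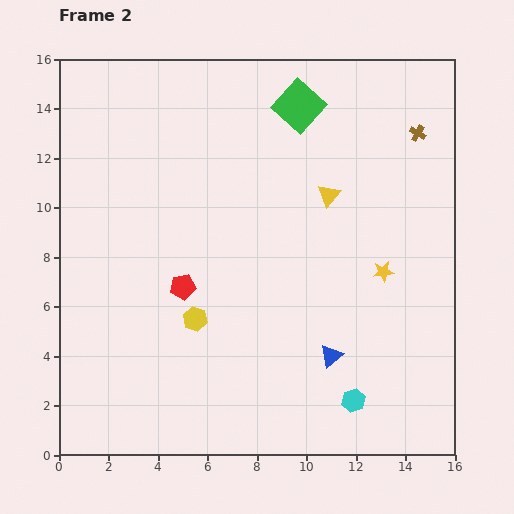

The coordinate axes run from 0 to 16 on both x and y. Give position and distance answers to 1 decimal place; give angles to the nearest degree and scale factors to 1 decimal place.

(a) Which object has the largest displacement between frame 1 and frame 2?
the red pentagon

(moved 6.3; next 5.4)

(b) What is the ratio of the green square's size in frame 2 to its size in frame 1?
1.5×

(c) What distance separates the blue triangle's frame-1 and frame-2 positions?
4.2

The blue triangle moved from (15.1, 3.2) to (11.0, 4.0), a distance of √(4.1² + 0.8²) ≈ 4.2.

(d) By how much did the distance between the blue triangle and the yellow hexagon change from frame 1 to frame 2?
-5.3

Distance in frame 1: 11.0. Distance in frame 2: 5.7.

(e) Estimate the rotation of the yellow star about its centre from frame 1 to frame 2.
20° counter-clockwise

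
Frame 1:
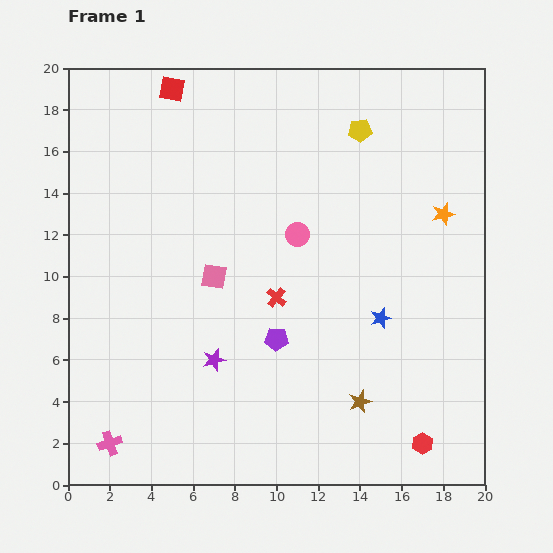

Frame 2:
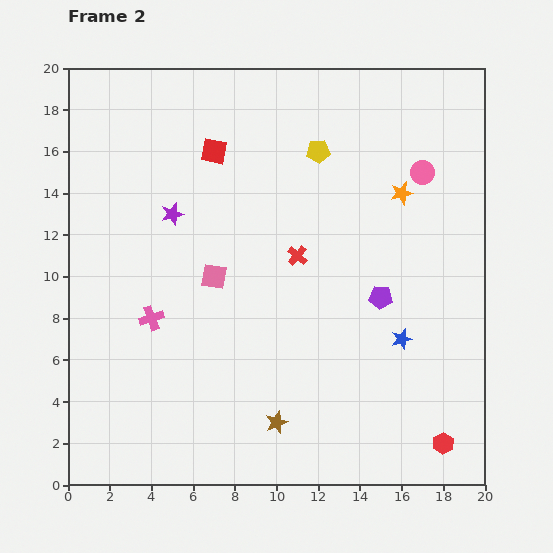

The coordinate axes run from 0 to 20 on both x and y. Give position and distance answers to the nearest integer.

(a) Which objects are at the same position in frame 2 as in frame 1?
the pink square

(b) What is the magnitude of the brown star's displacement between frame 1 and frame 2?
4

The brown star moved from (14, 4) to (10, 3), a distance of √(4² + 1²) ≈ 4.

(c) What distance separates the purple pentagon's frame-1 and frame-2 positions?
5

The purple pentagon moved from (10, 7) to (15, 9), a distance of √(5² + 2²) ≈ 5.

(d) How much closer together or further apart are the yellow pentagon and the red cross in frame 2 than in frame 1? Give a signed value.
-4

Distance in frame 1: 9. Distance in frame 2: 5.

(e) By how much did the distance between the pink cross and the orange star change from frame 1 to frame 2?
-6

Distance in frame 1: 19. Distance in frame 2: 13.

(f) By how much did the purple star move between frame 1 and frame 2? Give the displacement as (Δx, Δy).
(-2, 7)

The purple star was at (7, 6) in frame 1 and (5, 13) in frame 2.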